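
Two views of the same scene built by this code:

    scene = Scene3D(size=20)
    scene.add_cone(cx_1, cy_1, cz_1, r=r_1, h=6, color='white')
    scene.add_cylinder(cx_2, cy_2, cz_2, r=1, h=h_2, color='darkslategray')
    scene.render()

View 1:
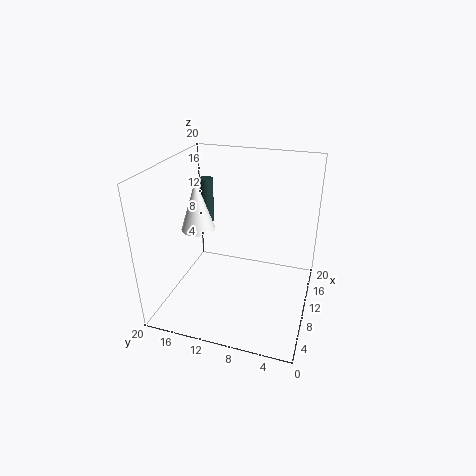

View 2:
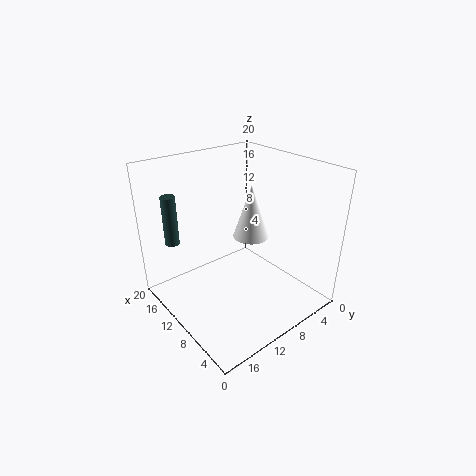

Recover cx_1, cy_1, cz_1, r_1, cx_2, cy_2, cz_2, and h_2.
cx_1 = 4; cy_1 = 13; cz_1 = 14; r_1 = 2; cx_2 = 16; cy_2 = 17; cz_2 = 9; h_2 = 7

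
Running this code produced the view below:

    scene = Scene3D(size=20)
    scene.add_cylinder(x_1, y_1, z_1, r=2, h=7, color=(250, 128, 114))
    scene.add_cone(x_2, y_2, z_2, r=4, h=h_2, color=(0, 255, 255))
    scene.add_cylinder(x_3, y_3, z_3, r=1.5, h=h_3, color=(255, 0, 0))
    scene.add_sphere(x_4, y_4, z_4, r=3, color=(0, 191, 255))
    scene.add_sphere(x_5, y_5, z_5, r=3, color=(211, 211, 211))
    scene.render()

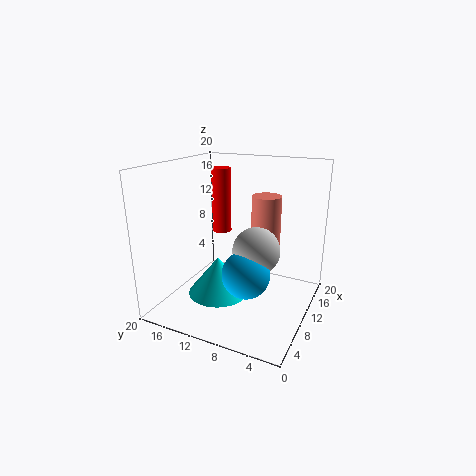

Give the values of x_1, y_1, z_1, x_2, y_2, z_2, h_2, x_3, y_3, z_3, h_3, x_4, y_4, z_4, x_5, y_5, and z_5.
x_1 = 11.5
y_1 = 6.5
z_1 = 9
x_2 = 6
y_2 = 11
z_2 = 3.5
h_2 = 5
x_3 = 15.5
y_3 = 15.5
z_3 = 8.5
h_3 = 10
x_4 = 5
y_4 = 6.5
z_4 = 7.5
x_5 = 7
y_5 = 6
z_5 = 10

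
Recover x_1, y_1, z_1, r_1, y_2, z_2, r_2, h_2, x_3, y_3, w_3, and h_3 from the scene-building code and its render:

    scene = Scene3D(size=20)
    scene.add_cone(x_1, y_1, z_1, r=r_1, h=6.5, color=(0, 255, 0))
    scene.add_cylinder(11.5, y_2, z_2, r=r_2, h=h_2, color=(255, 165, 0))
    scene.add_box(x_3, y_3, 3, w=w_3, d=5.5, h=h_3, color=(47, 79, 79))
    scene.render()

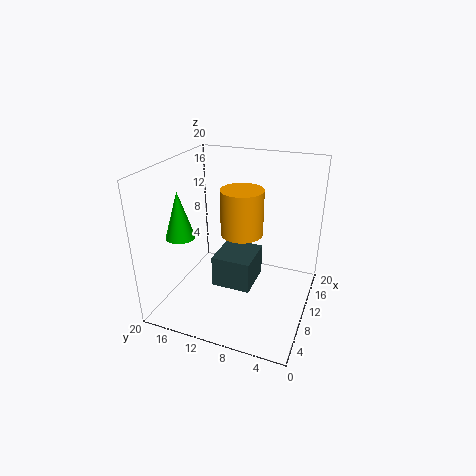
x_1 = 6.5; y_1 = 17; z_1 = 10.5; r_1 = 2; y_2 = 10; z_2 = 10; r_2 = 3; h_2 = 6.5; x_3 = 7.5; y_3 = 7.5; w_3 = 6; h_3 = 4.5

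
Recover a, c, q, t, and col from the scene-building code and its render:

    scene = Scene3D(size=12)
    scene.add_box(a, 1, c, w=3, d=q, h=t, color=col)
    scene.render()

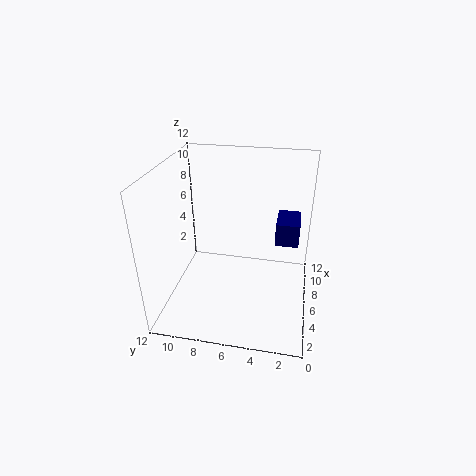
a = 7, c = 5, q = 2, t = 2, col = 'navy'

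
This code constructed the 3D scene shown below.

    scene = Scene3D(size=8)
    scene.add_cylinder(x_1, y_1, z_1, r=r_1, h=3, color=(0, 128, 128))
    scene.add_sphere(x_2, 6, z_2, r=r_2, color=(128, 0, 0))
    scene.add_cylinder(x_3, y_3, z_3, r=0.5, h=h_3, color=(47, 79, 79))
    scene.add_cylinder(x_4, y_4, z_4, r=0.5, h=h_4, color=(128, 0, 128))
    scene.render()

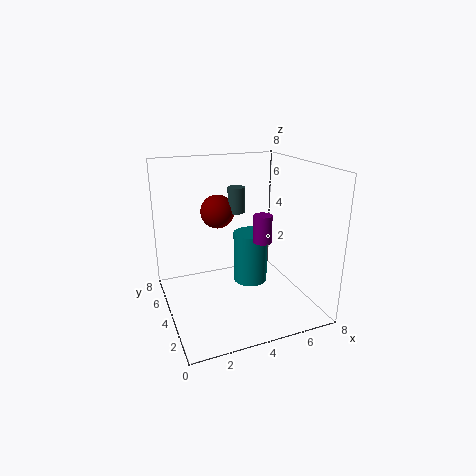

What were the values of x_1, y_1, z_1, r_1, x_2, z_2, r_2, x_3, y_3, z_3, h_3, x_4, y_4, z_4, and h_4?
x_1 = 5; y_1 = 4.5; z_1 = 1; r_1 = 1; x_2 = 3.5; z_2 = 5; r_2 = 1; x_3 = 4.5; y_3 = 5.5; z_3 = 5; h_3 = 1.5; x_4 = 5; y_4 = 3; z_4 = 4; h_4 = 1.5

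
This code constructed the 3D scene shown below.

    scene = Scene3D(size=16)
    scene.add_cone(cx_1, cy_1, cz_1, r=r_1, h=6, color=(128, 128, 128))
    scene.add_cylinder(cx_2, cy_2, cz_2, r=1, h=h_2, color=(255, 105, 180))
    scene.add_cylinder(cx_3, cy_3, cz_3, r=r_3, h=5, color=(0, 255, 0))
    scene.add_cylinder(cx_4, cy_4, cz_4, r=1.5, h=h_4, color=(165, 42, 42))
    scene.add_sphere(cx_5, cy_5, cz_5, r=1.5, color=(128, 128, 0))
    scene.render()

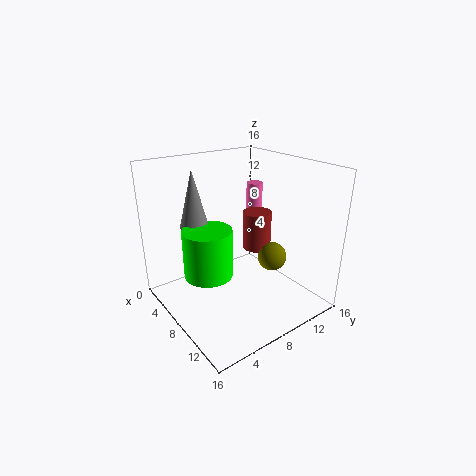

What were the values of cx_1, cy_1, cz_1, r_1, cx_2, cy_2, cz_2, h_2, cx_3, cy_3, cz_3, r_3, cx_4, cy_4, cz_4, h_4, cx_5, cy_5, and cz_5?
cx_1 = 6.5
cy_1 = 3.5
cz_1 = 10
r_1 = 1.5
cx_2 = 4
cy_2 = 13.5
cz_2 = 7
h_2 = 5.5
cx_3 = 9
cy_3 = 3.5
cz_3 = 5.5
r_3 = 2.5
cx_4 = 10
cy_4 = 9
cz_4 = 7.5
h_4 = 4
cx_5 = 12
cy_5 = 9.5
cz_5 = 7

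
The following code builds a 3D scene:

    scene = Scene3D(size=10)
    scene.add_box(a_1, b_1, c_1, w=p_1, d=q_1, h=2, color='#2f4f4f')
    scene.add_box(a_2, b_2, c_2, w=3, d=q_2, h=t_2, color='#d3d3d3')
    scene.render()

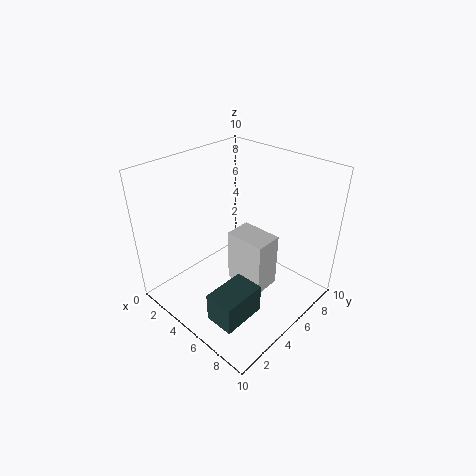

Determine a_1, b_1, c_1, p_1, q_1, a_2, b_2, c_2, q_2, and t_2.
a_1 = 6; b_1 = 1; c_1 = 1; p_1 = 2; q_1 = 3; a_2 = 4; b_2 = 5; c_2 = 1; q_2 = 2; t_2 = 4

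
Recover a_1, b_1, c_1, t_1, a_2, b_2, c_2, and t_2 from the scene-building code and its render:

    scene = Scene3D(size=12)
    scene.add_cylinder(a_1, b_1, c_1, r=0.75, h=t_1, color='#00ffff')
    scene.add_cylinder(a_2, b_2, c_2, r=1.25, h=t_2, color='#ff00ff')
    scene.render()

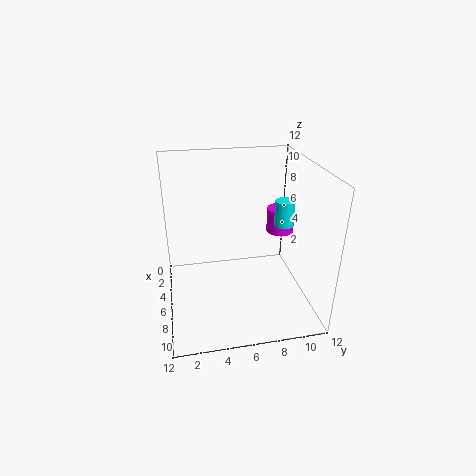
a_1 = 7.75
b_1 = 9.25
c_1 = 7.75
t_1 = 2
a_2 = 3.5
b_2 = 10.5
c_2 = 5
t_2 = 2.25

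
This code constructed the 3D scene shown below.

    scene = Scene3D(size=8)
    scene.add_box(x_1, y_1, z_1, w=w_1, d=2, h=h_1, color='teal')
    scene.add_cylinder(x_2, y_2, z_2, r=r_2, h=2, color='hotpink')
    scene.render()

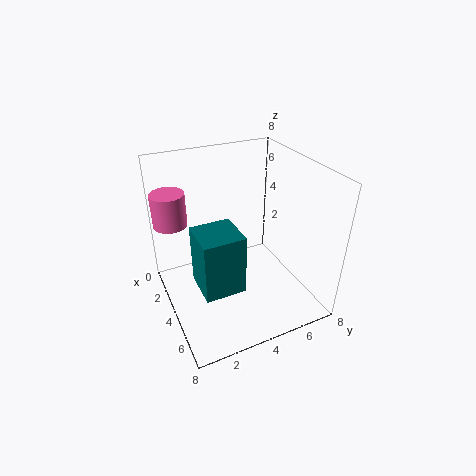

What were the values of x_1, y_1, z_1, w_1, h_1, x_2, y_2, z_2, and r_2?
x_1 = 5, y_1 = 1, z_1 = 3, w_1 = 2, h_1 = 3, x_2 = 1, y_2 = 1, z_2 = 4, r_2 = 1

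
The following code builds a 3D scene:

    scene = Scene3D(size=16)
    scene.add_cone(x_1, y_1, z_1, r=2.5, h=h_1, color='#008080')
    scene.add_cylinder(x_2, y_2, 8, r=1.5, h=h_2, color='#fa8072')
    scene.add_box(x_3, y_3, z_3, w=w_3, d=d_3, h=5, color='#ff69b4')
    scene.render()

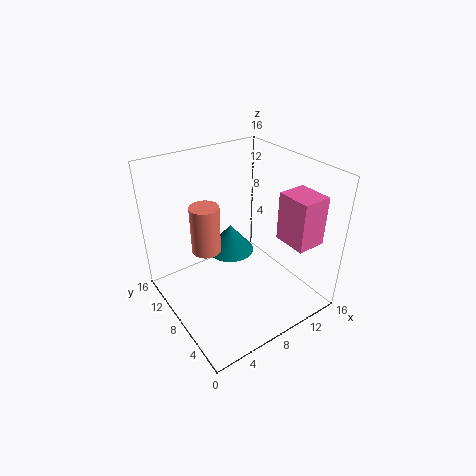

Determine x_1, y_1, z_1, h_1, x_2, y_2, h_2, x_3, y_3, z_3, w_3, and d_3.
x_1 = 7
y_1 = 8
z_1 = 7
h_1 = 3
x_2 = 4
y_2 = 8
h_2 = 5
x_3 = 10
y_3 = 0.5
z_3 = 9.5
w_3 = 3
d_3 = 3.5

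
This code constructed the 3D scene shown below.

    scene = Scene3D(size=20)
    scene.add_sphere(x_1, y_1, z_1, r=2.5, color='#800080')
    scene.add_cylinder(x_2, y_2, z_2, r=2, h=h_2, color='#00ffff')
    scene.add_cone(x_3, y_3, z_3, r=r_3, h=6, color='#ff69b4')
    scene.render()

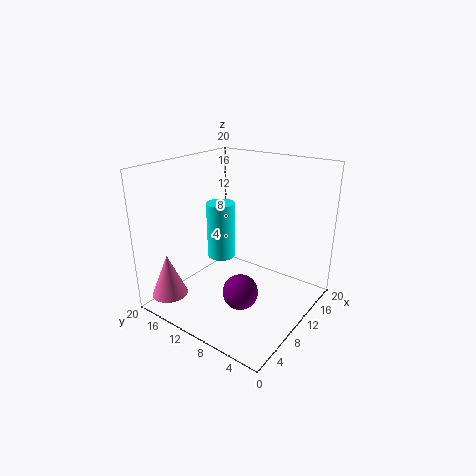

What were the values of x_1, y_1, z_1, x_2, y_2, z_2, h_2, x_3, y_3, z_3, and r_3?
x_1 = 8.5
y_1 = 8.5
z_1 = 2.5
x_2 = 10
y_2 = 13
z_2 = 6.5
h_2 = 8
x_3 = 3
y_3 = 17
z_3 = 2
r_3 = 2.5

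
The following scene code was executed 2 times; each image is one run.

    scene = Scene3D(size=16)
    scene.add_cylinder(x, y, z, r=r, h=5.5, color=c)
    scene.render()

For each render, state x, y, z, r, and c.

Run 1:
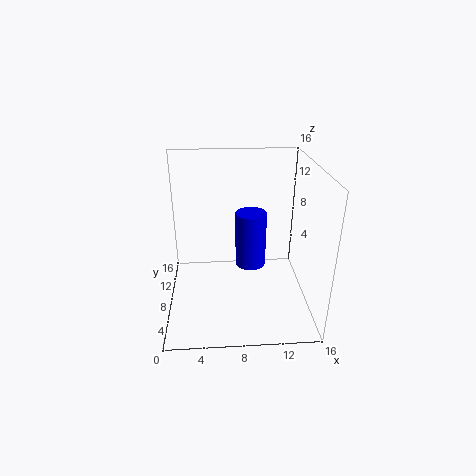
x = 9, y = 4.5, z = 7, r = 1.5, c = 'blue'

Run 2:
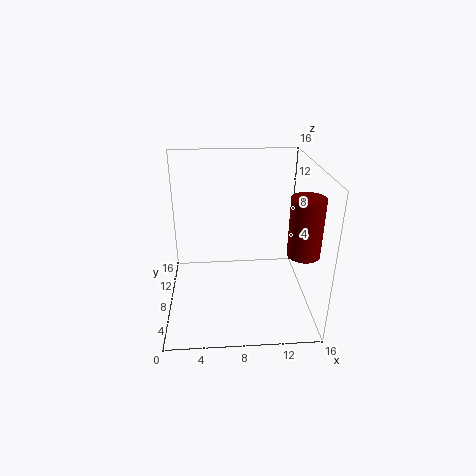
x = 13.5, y = 1.5, z = 9.5, r = 1.5, c = 'maroon'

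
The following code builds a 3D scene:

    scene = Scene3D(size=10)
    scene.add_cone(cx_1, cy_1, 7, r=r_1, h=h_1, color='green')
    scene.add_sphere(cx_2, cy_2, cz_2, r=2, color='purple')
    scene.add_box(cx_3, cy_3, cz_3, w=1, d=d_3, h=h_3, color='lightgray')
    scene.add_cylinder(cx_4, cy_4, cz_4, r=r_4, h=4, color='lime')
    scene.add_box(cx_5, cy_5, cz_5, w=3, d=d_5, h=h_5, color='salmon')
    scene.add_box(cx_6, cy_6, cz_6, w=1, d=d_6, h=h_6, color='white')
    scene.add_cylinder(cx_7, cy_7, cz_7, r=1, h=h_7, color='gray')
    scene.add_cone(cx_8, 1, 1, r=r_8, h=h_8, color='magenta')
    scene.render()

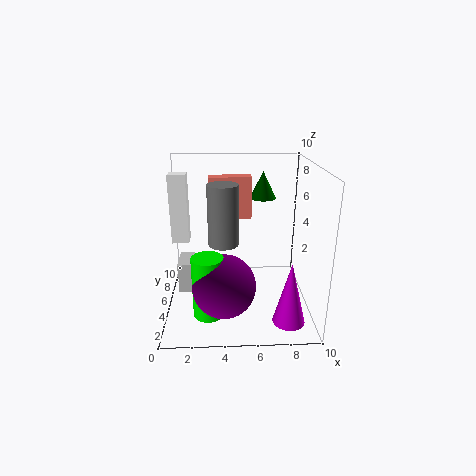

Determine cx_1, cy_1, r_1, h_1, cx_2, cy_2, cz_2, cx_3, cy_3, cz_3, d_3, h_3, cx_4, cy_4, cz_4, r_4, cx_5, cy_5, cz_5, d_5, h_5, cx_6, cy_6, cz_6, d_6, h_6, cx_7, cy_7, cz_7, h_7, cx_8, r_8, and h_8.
cx_1 = 7
cy_1 = 8
r_1 = 1
h_1 = 2
cx_2 = 4
cy_2 = 2
cz_2 = 3
cx_3 = 1
cy_3 = 3
cz_3 = 2
d_3 = 2
h_3 = 2
cx_4 = 3
cy_4 = 2
cz_4 = 1
r_4 = 1
cx_5 = 3
cy_5 = 6
cz_5 = 6
d_5 = 1
h_5 = 3
cx_6 = 1
cy_6 = 2
cz_6 = 6
d_6 = 1
h_6 = 4
cx_7 = 4
cy_7 = 4
cz_7 = 5
h_7 = 4
cx_8 = 8
r_8 = 1
h_8 = 4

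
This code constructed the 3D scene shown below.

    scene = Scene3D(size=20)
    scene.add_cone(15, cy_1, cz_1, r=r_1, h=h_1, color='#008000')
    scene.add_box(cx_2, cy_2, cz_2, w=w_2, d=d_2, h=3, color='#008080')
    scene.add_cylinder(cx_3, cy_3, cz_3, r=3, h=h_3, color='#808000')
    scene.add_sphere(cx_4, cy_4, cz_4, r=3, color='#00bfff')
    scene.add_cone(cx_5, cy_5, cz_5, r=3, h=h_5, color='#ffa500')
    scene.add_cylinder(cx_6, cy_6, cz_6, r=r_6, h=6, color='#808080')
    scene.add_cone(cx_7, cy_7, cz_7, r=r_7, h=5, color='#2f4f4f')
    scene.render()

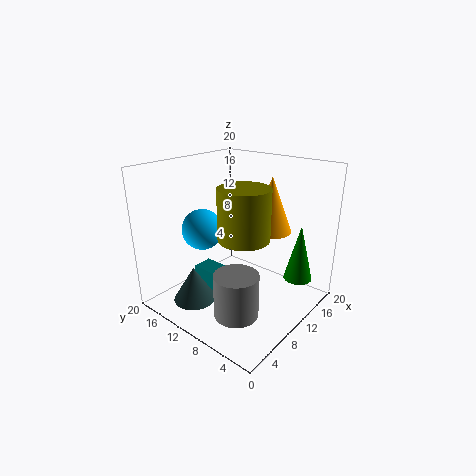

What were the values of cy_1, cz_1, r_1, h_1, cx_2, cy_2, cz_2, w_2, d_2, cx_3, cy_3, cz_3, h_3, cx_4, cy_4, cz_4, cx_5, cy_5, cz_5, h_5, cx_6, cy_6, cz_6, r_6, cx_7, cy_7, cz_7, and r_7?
cy_1 = 3
cz_1 = 4
r_1 = 2
h_1 = 8
cx_2 = 8
cy_2 = 12
cz_2 = 1
w_2 = 3
d_2 = 5
cx_3 = 5
cy_3 = 5
cz_3 = 13
h_3 = 6
cx_4 = 9
cy_4 = 16
cz_4 = 10
cx_5 = 15
cy_5 = 8
cz_5 = 10
h_5 = 8
cx_6 = 6
cy_6 = 7
cz_6 = 1
r_6 = 3
cx_7 = 5
cy_7 = 14
cz_7 = 1
r_7 = 3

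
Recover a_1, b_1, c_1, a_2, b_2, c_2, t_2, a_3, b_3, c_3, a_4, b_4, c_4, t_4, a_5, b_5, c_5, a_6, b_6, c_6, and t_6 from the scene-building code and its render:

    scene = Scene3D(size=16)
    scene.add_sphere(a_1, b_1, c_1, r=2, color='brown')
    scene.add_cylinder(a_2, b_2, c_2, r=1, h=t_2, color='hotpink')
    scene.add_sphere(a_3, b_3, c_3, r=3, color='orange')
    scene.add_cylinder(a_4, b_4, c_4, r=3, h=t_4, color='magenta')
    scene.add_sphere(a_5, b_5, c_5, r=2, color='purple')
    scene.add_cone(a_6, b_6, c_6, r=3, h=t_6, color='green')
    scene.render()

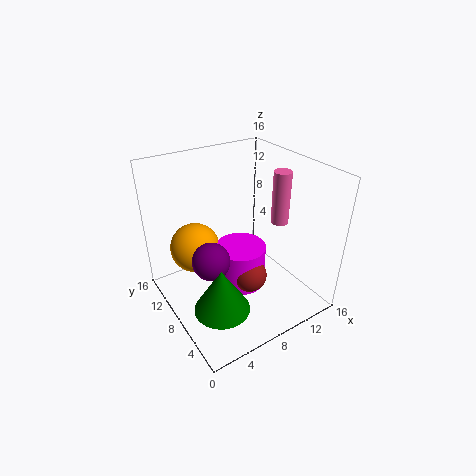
a_1 = 9, b_1 = 7, c_1 = 3, a_2 = 13, b_2 = 7, c_2 = 9, t_2 = 6, a_3 = 5, b_3 = 13, c_3 = 5, a_4 = 9, b_4 = 9, c_4 = 1, t_4 = 5, a_5 = 4, b_5 = 7, c_5 = 7, a_6 = 4, b_6 = 5, c_6 = 2, t_6 = 5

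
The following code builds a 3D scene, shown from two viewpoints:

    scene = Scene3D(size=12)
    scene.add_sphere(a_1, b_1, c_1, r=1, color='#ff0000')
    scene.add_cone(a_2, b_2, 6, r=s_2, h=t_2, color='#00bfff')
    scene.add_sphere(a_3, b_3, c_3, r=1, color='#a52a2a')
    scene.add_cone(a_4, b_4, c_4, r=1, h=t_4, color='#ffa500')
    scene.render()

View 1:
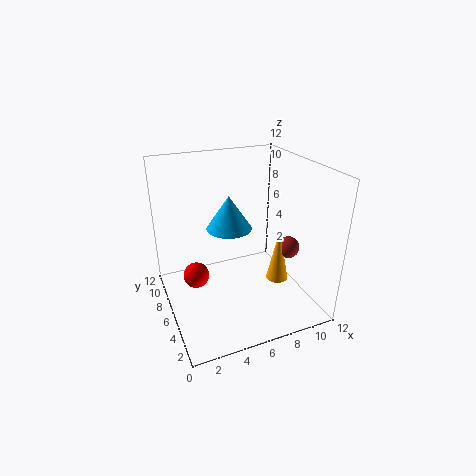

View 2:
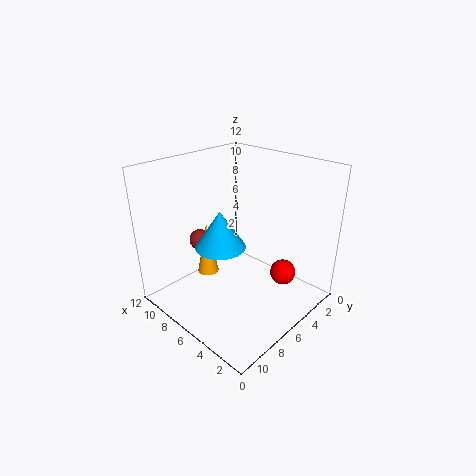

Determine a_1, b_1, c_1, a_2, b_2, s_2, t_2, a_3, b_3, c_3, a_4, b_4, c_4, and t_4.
a_1 = 2; b_1 = 5; c_1 = 4; a_2 = 6; b_2 = 8; s_2 = 2; t_2 = 3; a_3 = 11; b_3 = 6; c_3 = 4; a_4 = 10; b_4 = 6; c_4 = 1; t_4 = 5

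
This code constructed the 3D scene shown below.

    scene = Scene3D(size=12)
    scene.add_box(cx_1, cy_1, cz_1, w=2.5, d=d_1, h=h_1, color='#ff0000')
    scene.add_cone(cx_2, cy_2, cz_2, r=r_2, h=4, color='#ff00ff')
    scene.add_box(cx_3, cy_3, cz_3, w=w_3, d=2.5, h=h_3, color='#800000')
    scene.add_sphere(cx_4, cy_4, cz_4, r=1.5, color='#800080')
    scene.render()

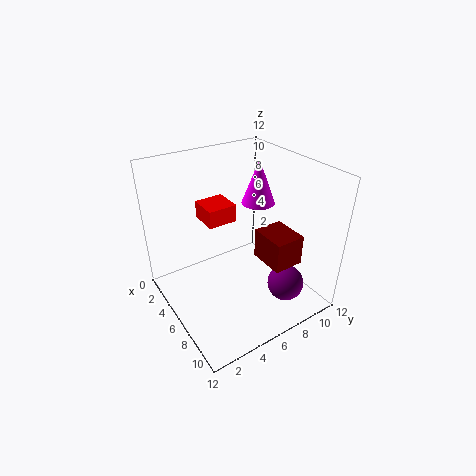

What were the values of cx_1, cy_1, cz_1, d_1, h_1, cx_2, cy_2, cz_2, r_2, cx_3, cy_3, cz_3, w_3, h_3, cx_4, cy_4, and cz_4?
cx_1 = 2.5, cy_1 = 4, cz_1 = 7, d_1 = 2.5, h_1 = 1.5, cx_2 = 4, cy_2 = 9.5, cz_2 = 7.5, r_2 = 1.5, cx_3 = 7, cy_3 = 7, cz_3 = 4.5, w_3 = 3, h_3 = 2.5, cx_4 = 9.5, cy_4 = 8.5, cz_4 = 2.5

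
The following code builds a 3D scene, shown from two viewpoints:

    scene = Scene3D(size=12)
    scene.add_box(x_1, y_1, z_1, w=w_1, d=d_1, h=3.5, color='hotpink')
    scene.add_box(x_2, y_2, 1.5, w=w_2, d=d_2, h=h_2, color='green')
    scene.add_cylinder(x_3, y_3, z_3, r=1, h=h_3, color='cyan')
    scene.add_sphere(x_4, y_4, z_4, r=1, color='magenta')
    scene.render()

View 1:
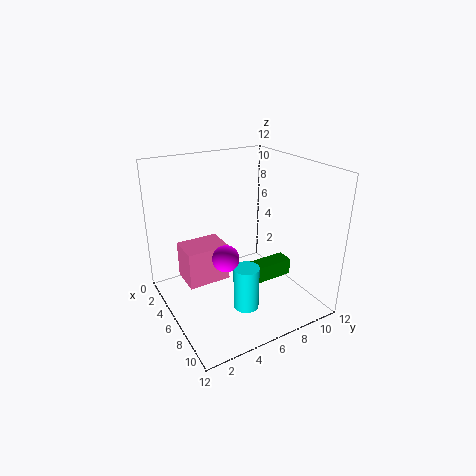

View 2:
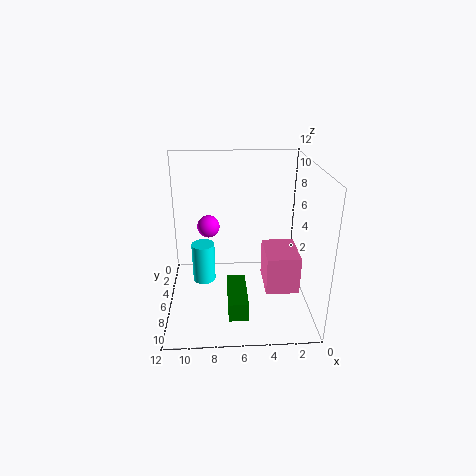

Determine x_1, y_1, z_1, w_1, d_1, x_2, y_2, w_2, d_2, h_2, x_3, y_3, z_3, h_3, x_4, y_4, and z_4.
x_1 = 0.5; y_1 = 2.5; z_1 = 0.5; w_1 = 3; d_1 = 4; x_2 = 5.5; y_2 = 7; w_2 = 1.5; d_2 = 4; h_2 = 1.5; x_3 = 9; y_3 = 5; z_3 = 1.5; h_3 = 3.5; x_4 = 8.5; y_4 = 3.5; z_4 = 6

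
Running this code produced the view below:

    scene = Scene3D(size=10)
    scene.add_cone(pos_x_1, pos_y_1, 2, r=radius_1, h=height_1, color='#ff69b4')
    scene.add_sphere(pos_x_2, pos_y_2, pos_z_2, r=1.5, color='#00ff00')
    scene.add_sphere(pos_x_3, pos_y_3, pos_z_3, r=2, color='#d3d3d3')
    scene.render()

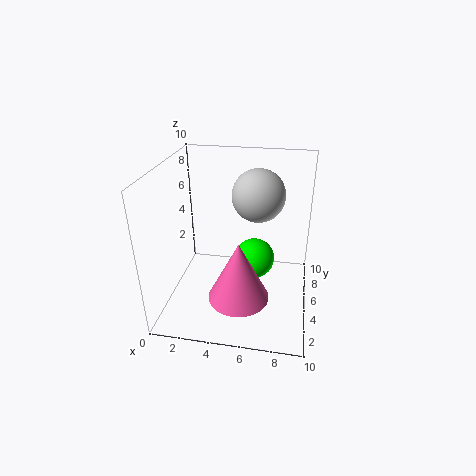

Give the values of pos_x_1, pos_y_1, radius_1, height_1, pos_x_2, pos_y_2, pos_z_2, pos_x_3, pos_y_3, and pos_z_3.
pos_x_1 = 5.5
pos_y_1 = 2.5
radius_1 = 2
height_1 = 4
pos_x_2 = 6
pos_y_2 = 6.5
pos_z_2 = 2.5
pos_x_3 = 6
pos_y_3 = 8
pos_z_3 = 7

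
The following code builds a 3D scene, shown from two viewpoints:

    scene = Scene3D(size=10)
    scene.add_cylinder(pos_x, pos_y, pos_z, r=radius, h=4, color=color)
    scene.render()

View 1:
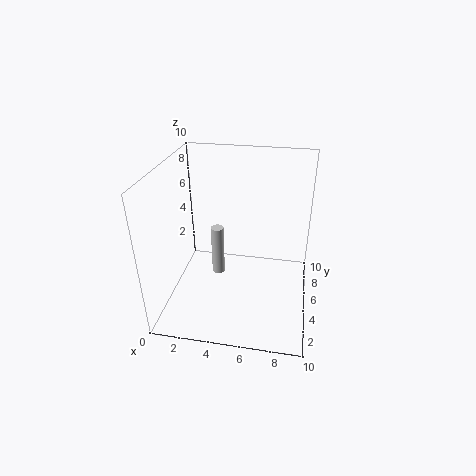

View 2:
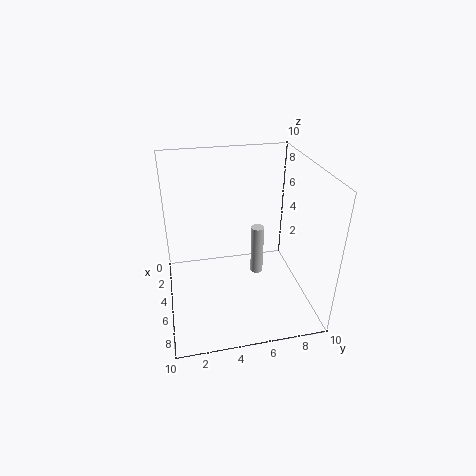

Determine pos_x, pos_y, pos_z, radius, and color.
pos_x = 3, pos_y = 7, pos_z = 0.5, radius = 0.5, color = 'lightgray'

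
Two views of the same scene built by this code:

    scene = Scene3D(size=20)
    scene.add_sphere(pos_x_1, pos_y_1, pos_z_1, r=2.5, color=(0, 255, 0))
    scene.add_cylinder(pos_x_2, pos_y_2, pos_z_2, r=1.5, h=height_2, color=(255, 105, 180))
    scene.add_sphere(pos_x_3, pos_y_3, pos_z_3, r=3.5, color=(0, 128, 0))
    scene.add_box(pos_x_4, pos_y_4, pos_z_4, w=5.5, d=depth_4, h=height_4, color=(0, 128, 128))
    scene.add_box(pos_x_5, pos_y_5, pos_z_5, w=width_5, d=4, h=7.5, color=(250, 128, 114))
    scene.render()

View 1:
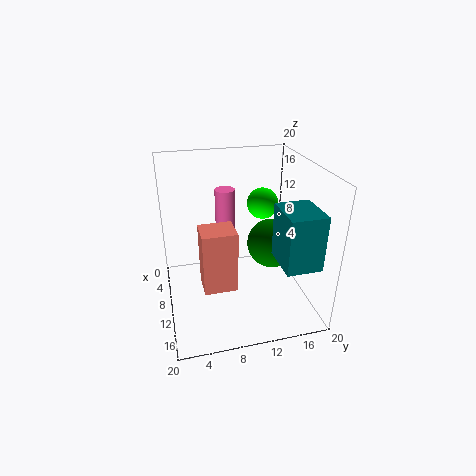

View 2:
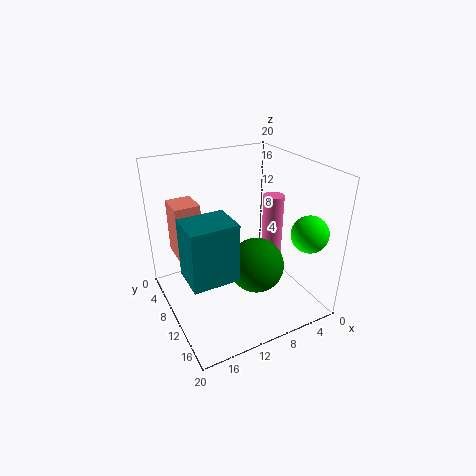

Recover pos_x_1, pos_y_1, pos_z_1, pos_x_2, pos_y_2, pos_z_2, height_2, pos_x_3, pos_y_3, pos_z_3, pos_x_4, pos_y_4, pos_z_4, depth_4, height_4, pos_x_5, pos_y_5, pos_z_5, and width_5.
pos_x_1 = 2.5
pos_y_1 = 16
pos_z_1 = 11.5
pos_x_2 = 4
pos_y_2 = 9.5
pos_z_2 = 6
height_2 = 9
pos_x_3 = 10
pos_y_3 = 15
pos_z_3 = 8.5
pos_x_4 = 14
pos_y_4 = 13.5
pos_z_4 = 9.5
depth_4 = 4.5
height_4 = 7
pos_x_5 = 14.5
pos_y_5 = 4
pos_z_5 = 7.5
width_5 = 3.5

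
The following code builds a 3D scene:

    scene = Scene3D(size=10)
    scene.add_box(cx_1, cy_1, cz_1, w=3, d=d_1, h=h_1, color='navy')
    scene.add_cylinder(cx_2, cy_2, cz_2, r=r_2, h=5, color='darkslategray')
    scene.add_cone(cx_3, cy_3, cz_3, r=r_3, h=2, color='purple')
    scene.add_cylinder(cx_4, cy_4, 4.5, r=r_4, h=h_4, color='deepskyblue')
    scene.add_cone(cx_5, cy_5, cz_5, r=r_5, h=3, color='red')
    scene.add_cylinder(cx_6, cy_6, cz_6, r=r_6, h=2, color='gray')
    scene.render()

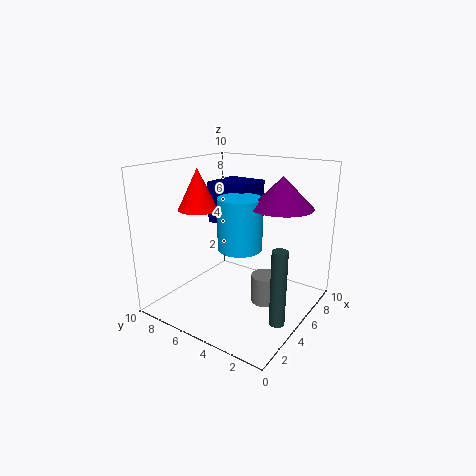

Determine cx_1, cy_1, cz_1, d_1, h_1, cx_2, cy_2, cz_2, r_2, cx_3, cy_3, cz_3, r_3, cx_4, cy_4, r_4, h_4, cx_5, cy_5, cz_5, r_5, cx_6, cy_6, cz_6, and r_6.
cx_1 = 5.5; cy_1 = 5; cz_1 = 5.5; d_1 = 3; h_1 = 3; cx_2 = 3.5; cy_2 = 1; cz_2 = 0.5; r_2 = 0.5; cx_3 = 5.5; cy_3 = 2; cz_3 = 7.5; r_3 = 2; cx_4 = 4.5; cy_4 = 4.5; r_4 = 1.5; h_4 = 3.5; cx_5 = 5; cy_5 = 8.5; cz_5 = 6.5; r_5 = 1.5; cx_6 = 5.5; cy_6 = 3; cz_6 = 0.5; r_6 = 1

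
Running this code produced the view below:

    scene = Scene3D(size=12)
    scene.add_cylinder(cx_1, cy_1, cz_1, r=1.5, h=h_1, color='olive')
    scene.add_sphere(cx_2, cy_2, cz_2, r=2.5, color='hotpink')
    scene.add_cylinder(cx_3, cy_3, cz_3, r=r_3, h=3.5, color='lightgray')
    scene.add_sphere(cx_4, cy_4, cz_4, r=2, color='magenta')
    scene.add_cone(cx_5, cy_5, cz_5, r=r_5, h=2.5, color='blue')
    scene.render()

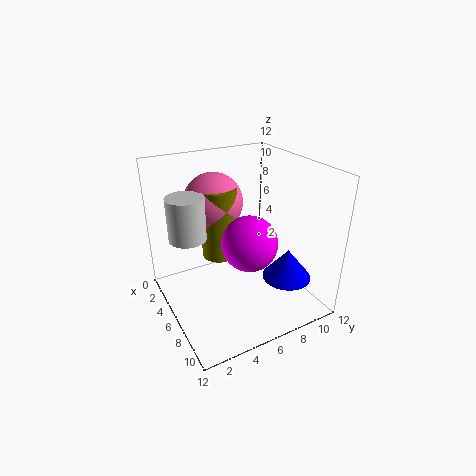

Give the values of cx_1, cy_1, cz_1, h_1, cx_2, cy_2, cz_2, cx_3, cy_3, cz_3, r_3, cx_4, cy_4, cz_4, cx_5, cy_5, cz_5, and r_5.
cx_1 = 4.5
cy_1 = 5
cz_1 = 4
h_1 = 6
cx_2 = 3.5
cy_2 = 5
cz_2 = 8.5
cx_3 = 5
cy_3 = 2
cz_3 = 6.5
r_3 = 1.5
cx_4 = 9.5
cy_4 = 5
cz_4 = 7.5
cx_5 = 9
cy_5 = 9
cz_5 = 3
r_5 = 2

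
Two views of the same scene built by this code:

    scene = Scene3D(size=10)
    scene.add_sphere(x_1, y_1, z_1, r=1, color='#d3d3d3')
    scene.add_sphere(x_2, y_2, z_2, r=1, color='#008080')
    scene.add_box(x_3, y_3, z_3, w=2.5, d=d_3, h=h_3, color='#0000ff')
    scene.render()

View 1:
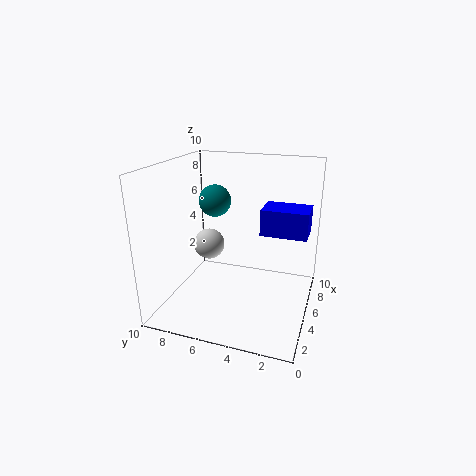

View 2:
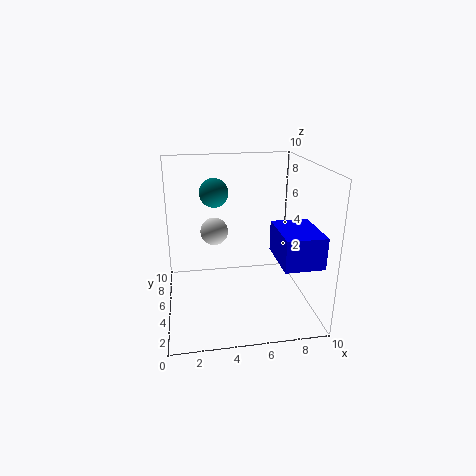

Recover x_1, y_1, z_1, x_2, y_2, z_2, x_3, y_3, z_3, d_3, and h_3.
x_1 = 3.5, y_1 = 6.5, z_1 = 5, x_2 = 3.5, y_2 = 6, z_2 = 8, x_3 = 7, y_3 = 0.5, z_3 = 4.5, d_3 = 3.5, h_3 = 2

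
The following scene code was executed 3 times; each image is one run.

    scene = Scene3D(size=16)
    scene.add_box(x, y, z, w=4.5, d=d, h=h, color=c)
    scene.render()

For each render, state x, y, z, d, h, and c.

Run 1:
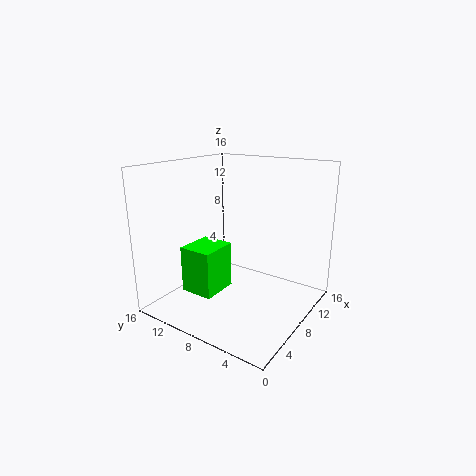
x = 5; y = 10; z = 1; d = 4; h = 5.5; c = 'lime'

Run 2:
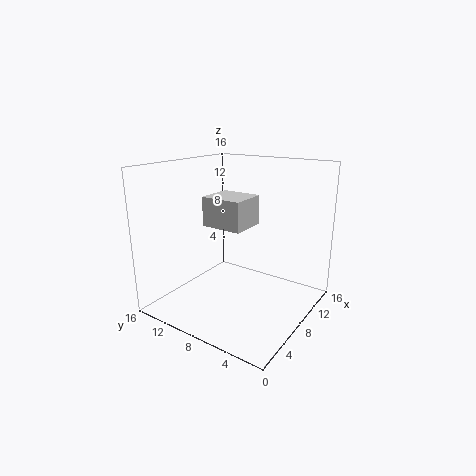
x = 8; y = 8; z = 8.5; d = 5; h = 3.5; c = 'lightgray'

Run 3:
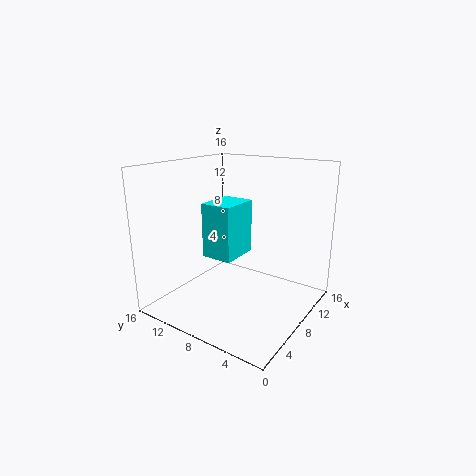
x = 5.5; y = 7.5; z = 6; d = 3.5; h = 6; c = 'cyan'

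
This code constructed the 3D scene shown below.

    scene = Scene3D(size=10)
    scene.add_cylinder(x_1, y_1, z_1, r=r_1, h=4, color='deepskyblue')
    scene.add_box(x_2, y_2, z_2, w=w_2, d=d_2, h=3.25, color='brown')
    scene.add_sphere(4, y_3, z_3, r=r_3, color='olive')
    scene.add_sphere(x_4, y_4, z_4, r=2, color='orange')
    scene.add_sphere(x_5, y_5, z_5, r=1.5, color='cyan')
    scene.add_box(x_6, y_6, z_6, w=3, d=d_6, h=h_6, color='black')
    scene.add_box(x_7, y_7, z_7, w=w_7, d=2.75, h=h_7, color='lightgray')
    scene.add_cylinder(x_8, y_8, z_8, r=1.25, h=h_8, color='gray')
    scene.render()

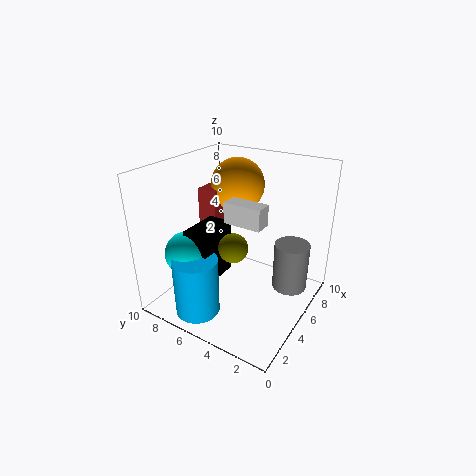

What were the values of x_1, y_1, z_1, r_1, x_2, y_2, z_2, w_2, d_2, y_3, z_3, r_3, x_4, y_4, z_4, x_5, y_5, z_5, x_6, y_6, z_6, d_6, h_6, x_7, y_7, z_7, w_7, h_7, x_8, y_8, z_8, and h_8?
x_1 = 1.75
y_1 = 6.25
z_1 = 0.5
r_1 = 1.5
x_2 = 5.5
y_2 = 7.25
z_2 = 4.5
w_2 = 1.75
d_2 = 1.5
y_3 = 4.75
z_3 = 4.75
r_3 = 1
x_4 = 7.75
y_4 = 6.75
z_4 = 7.75
x_5 = 2.5
y_5 = 7.5
z_5 = 4.25
x_6 = 2.25
y_6 = 5.75
z_6 = 2.25
d_6 = 1.75
h_6 = 3.75
x_7 = 4.75
y_7 = 3.25
z_7 = 6
w_7 = 1.25
h_7 = 1.5
x_8 = 7
y_8 = 1.75
z_8 = 1
h_8 = 3.5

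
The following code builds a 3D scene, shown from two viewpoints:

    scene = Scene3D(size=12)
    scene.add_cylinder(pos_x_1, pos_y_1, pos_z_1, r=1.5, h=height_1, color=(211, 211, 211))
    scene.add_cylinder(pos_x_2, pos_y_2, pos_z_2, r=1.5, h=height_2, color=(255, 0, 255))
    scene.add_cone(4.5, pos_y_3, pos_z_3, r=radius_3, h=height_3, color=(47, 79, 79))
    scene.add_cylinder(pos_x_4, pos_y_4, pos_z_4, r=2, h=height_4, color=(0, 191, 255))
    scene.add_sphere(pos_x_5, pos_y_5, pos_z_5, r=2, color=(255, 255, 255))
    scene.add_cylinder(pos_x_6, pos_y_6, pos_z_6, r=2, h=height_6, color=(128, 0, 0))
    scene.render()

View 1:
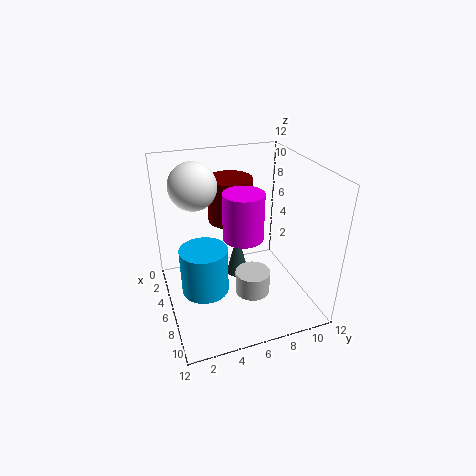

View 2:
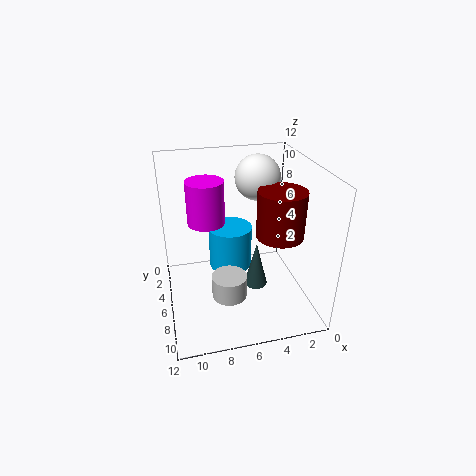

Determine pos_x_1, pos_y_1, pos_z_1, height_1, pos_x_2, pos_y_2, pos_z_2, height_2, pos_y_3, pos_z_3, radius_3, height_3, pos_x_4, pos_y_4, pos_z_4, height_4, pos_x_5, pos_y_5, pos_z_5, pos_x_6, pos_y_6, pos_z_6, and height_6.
pos_x_1 = 7; pos_y_1 = 7; pos_z_1 = 1; height_1 = 2; pos_x_2 = 8.5; pos_y_2 = 5.5; pos_z_2 = 7.5; height_2 = 3.5; pos_y_3 = 6.5; pos_z_3 = 1.5; radius_3 = 1; height_3 = 4; pos_x_4 = 6; pos_y_4 = 3; pos_z_4 = 1.5; height_4 = 4; pos_x_5 = 3.5; pos_y_5 = 3; pos_z_5 = 10; pos_x_6 = 2.5; pos_y_6 = 6.5; pos_z_6 = 6; height_6 = 4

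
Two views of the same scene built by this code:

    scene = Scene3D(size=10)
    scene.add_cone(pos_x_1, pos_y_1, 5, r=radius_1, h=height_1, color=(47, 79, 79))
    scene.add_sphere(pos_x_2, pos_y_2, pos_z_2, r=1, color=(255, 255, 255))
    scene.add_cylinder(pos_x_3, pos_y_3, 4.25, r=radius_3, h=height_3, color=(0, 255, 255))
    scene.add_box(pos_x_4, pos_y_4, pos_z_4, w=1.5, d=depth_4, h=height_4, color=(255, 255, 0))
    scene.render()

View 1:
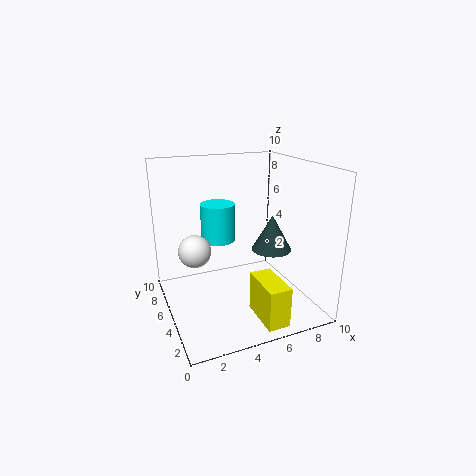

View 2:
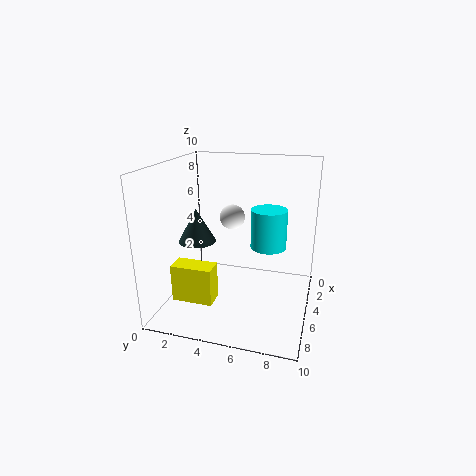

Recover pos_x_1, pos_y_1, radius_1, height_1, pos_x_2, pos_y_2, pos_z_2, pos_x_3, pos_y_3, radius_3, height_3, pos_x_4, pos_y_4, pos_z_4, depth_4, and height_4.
pos_x_1 = 6.25
pos_y_1 = 2.5
radius_1 = 1.25
height_1 = 2.25
pos_x_2 = 1.5
pos_y_2 = 3.5
pos_z_2 = 5.25
pos_x_3 = 4.25
pos_y_3 = 7
radius_3 = 1.25
height_3 = 2.75
pos_x_4 = 5.25
pos_y_4 = 0.5
pos_z_4 = 0.25
depth_4 = 3
height_4 = 2.75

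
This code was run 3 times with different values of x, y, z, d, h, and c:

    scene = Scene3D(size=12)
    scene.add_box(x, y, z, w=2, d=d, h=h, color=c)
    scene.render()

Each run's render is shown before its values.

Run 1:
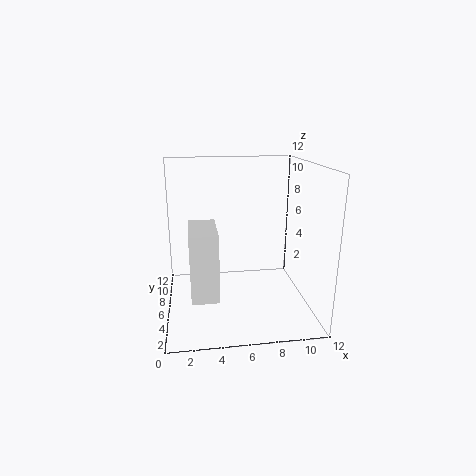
x = 2, y = 1, z = 3, d = 4, h = 5, c = 'white'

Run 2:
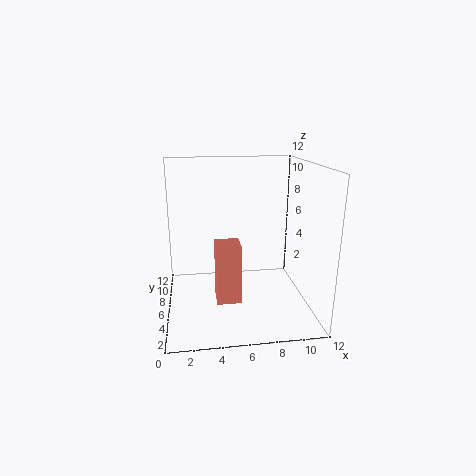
x = 4, y = 4, z = 1, d = 2, h = 5, c = 'salmon'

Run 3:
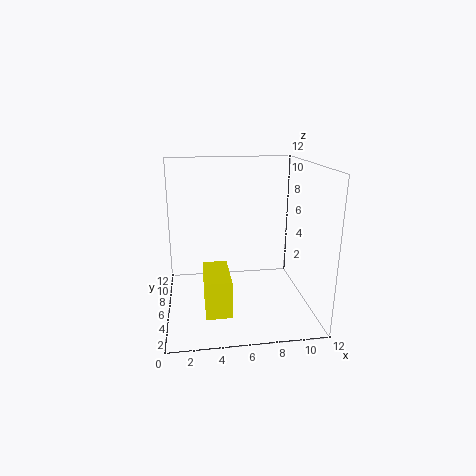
x = 3, y = 2, z = 1, d = 4, h = 3, c = 'yellow'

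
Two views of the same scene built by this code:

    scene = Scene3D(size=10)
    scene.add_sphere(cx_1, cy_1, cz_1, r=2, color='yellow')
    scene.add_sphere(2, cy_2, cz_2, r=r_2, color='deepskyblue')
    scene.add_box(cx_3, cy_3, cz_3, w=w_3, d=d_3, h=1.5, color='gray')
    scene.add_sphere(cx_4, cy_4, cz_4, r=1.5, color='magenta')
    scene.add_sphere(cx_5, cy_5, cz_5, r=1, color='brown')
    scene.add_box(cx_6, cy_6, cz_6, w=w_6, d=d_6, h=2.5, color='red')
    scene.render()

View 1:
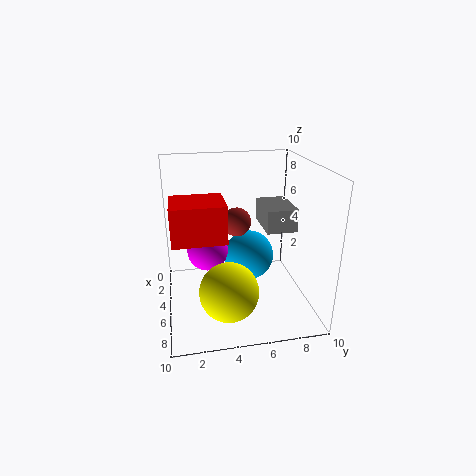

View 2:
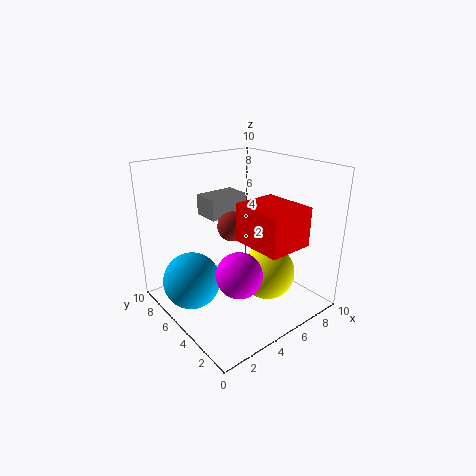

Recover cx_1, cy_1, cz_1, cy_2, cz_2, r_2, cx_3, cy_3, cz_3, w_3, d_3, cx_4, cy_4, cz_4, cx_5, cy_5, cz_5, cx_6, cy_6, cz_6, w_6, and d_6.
cx_1 = 7, cy_1 = 4, cz_1 = 2, cy_2 = 6.5, cz_2 = 2, r_2 = 2, cx_3 = 4, cy_3 = 6.5, cz_3 = 6, w_3 = 3, d_3 = 2, cx_4 = 3.5, cy_4 = 3, cz_4 = 3.5, cx_5 = 4.5, cy_5 = 5, cz_5 = 6, cx_6 = 4, cy_6 = 0.5, cz_6 = 5.5, w_6 = 3, d_6 = 3.5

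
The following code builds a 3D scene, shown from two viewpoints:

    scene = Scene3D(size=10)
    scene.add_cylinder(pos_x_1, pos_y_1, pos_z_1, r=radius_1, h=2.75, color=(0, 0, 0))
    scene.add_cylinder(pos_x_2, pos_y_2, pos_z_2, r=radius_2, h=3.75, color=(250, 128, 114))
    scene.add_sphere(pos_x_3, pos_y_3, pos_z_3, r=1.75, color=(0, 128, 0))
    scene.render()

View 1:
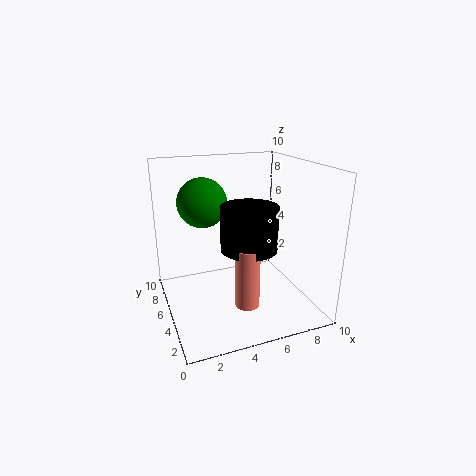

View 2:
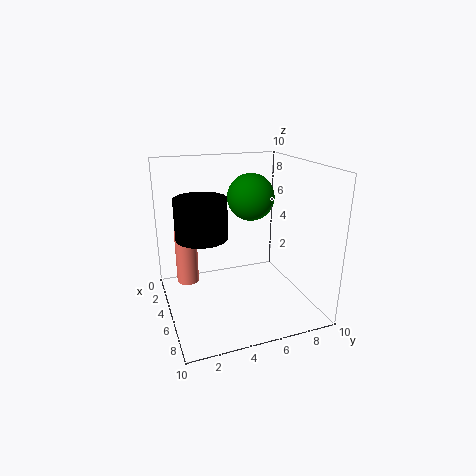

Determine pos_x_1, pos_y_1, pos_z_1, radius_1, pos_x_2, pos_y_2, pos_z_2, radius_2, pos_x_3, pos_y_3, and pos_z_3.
pos_x_1 = 4.75; pos_y_1 = 2.5; pos_z_1 = 5.25; radius_1 = 1.75; pos_x_2 = 4.25; pos_y_2 = 1.5; pos_z_2 = 2; radius_2 = 0.75; pos_x_3 = 3; pos_y_3 = 6.75; pos_z_3 = 7.25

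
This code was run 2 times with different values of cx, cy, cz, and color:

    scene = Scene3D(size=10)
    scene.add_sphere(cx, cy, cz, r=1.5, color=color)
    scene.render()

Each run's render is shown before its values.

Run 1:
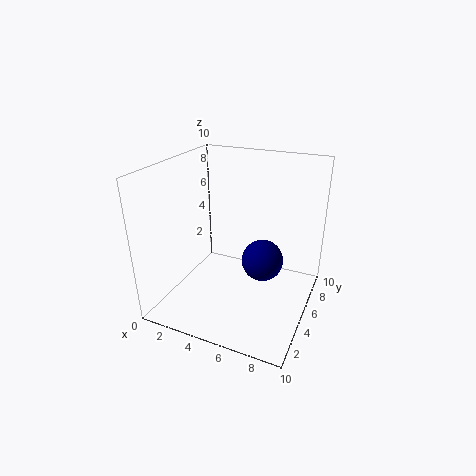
cx = 6.5, cy = 6, cz = 3, color = 'navy'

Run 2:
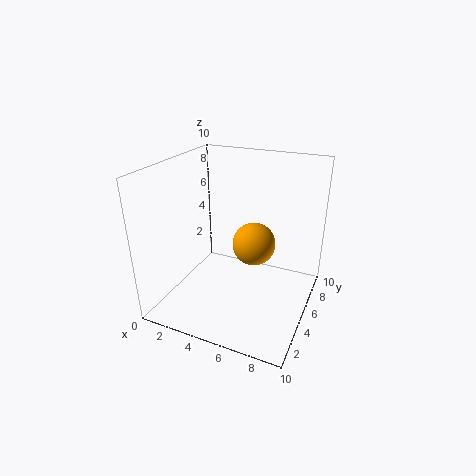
cx = 6, cy = 5.5, cz = 4.5, color = 'orange'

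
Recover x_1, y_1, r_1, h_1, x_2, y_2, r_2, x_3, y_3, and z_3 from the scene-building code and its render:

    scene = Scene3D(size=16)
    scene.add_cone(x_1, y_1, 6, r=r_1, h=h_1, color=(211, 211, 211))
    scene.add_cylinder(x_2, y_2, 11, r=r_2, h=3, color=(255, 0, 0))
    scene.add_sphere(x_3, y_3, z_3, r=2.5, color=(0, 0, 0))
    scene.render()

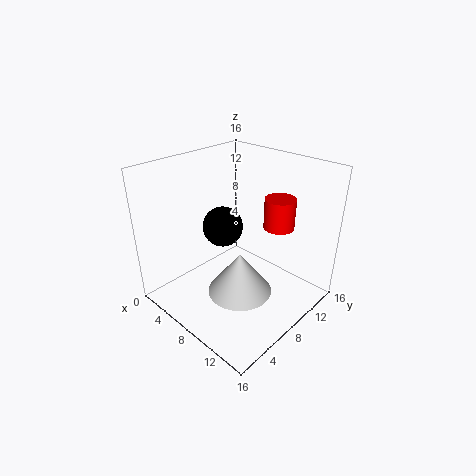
x_1 = 12.5; y_1 = 3.5; r_1 = 3; h_1 = 4; x_2 = 13; y_2 = 8.5; r_2 = 1.5; x_3 = 3.5; y_3 = 10; z_3 = 7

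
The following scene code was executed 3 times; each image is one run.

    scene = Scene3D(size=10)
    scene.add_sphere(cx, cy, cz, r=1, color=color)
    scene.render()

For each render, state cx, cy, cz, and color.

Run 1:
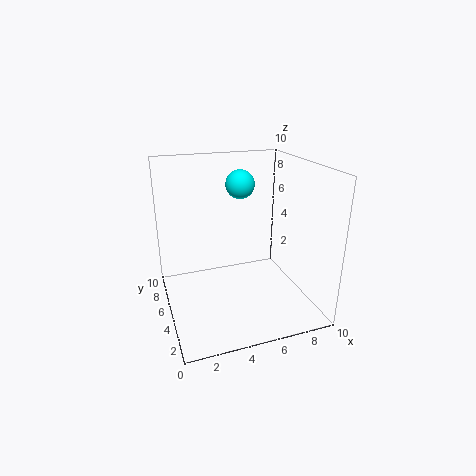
cx = 5.5
cy = 6
cz = 8.5
color = 'cyan'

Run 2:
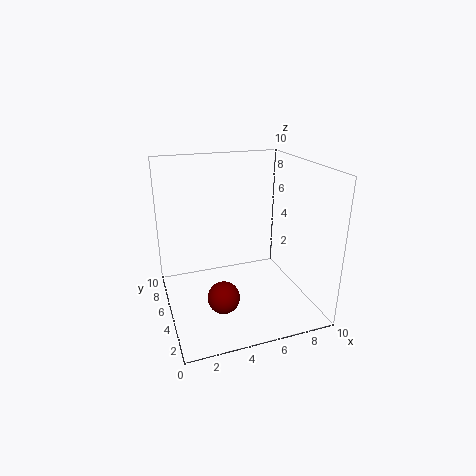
cx = 3
cy = 2
cz = 2.5
color = 'maroon'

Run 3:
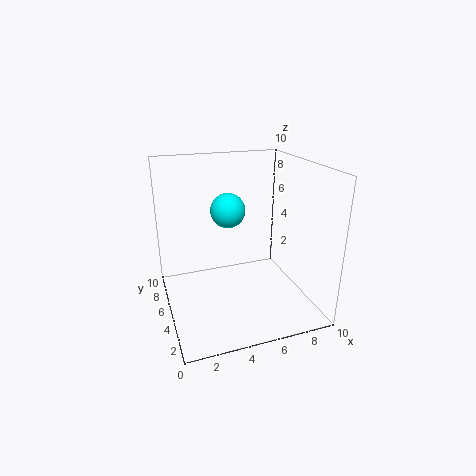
cx = 3.5
cy = 2.5
cz = 8
color = 'cyan'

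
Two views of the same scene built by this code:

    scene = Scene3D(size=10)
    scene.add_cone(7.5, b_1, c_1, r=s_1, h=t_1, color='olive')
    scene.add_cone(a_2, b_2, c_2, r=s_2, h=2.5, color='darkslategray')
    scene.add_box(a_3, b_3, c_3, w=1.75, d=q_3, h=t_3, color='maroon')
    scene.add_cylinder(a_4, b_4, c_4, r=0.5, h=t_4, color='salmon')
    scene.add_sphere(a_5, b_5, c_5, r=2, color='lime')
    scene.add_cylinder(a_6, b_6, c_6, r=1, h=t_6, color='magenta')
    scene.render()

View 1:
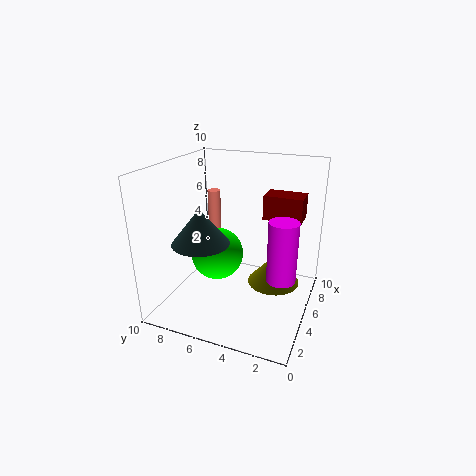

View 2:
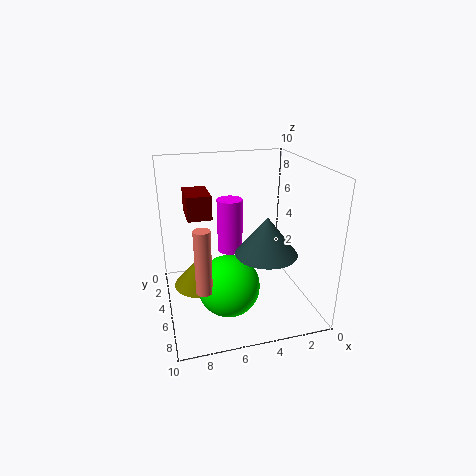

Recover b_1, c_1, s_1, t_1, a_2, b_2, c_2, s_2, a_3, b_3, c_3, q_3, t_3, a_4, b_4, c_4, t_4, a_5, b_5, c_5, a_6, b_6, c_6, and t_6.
b_1 = 3, c_1 = 0.5, s_1 = 2, t_1 = 2.25, a_2 = 3.75, b_2 = 7.25, c_2 = 4.75, s_2 = 2, a_3 = 6.5, b_3 = 1, c_3 = 6, q_3 = 2.75, t_3 = 1.75, a_4 = 8, b_4 = 8.25, c_4 = 3.25, t_4 = 4, a_5 = 6.25, b_5 = 7.25, c_5 = 2.75, a_6 = 4.75, b_6 = 1.75, c_6 = 2.5, t_6 = 4.25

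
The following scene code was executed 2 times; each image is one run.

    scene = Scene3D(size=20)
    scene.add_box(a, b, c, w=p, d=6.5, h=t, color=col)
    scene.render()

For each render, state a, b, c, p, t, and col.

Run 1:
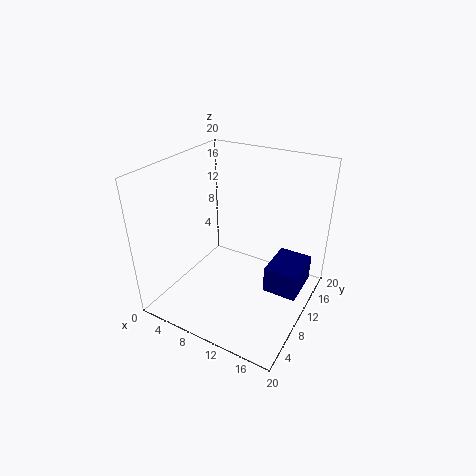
a = 13.5
b = 11.5
c = 1
p = 5
t = 4
col = 'navy'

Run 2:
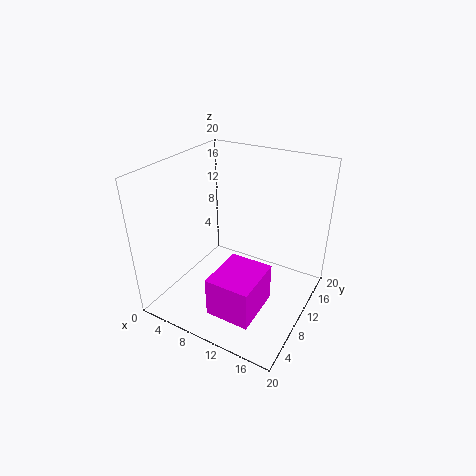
a = 11
b = 0.5
c = 4.5
p = 5.5
t = 5
col = 'magenta'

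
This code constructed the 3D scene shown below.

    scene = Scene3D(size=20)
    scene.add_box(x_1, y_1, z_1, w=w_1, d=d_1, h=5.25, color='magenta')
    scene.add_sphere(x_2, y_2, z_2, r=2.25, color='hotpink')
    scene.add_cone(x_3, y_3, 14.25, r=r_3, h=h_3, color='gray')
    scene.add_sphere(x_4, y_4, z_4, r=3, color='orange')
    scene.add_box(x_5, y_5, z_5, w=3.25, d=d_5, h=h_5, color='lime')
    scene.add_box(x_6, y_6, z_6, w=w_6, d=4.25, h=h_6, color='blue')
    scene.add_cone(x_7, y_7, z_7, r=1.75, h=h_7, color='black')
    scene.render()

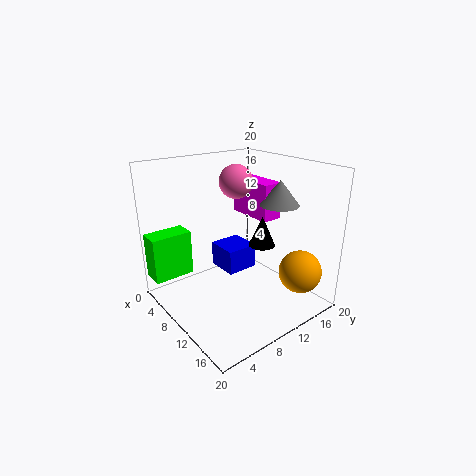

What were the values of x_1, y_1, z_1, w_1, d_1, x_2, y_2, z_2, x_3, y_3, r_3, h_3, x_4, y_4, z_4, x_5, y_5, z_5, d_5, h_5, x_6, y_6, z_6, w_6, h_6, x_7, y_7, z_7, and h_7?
x_1 = 4.25; y_1 = 13.75; z_1 = 11.75; w_1 = 7; d_1 = 3; x_2 = 9.25; y_2 = 10.25; z_2 = 17.75; x_3 = 12.25; y_3 = 15.5; r_3 = 2.75; h_3 = 3.5; x_4 = 16.25; y_4 = 16.25; z_4 = 5.25; x_5 = 0.25; y_5 = 0.25; z_5 = 3; d_5 = 6; h_5 = 6.75; x_6 = 8; y_6 = 7; z_6 = 6.25; w_6 = 4.25; h_6 = 3.25; x_7 = 13.25; y_7 = 11.5; z_7 = 9.75; h_7 = 4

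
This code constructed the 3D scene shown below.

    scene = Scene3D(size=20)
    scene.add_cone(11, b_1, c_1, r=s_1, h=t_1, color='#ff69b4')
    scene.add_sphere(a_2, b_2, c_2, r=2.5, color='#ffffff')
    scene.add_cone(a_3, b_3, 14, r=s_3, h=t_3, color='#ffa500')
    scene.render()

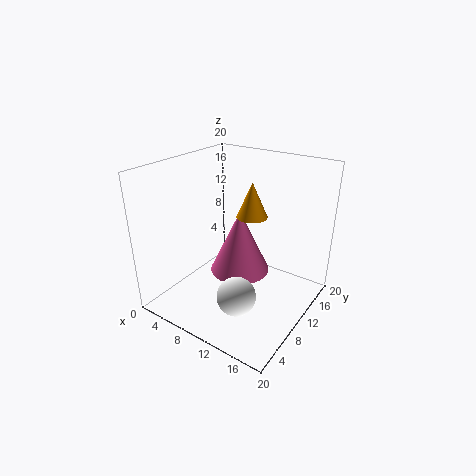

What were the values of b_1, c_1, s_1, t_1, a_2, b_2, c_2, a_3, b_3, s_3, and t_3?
b_1 = 9, c_1 = 6, s_1 = 4, t_1 = 8.5, a_2 = 13.5, b_2 = 4.5, c_2 = 5, a_3 = 12.5, b_3 = 9.5, s_3 = 2, t_3 = 4.5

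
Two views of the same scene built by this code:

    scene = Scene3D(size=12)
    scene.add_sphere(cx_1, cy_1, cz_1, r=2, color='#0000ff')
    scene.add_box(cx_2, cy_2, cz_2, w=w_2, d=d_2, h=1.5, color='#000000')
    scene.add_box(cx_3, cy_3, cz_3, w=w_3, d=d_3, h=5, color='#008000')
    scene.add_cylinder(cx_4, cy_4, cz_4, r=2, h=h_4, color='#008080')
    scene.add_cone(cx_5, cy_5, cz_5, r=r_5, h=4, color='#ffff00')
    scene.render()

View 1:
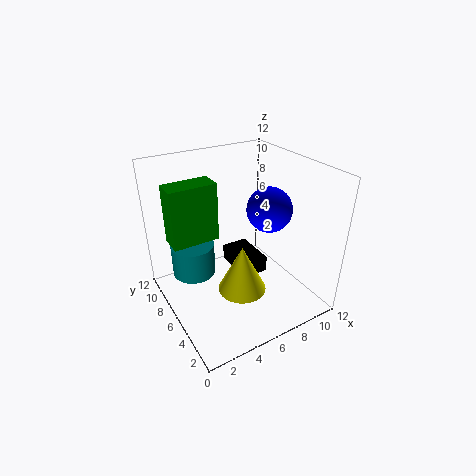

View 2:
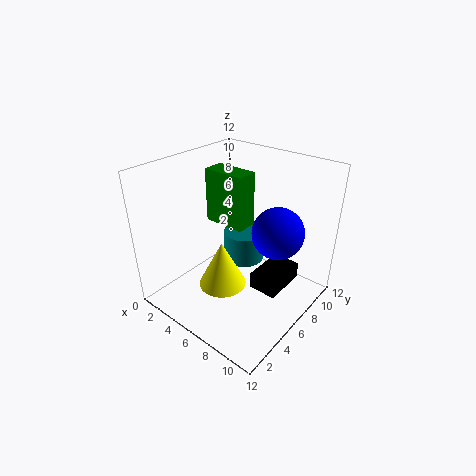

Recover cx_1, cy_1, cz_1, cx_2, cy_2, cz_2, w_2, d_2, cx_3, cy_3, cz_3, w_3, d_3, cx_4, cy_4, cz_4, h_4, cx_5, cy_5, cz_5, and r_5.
cx_1 = 9.5
cy_1 = 6.5
cz_1 = 7.5
cx_2 = 7
cy_2 = 6.5
cz_2 = 1
w_2 = 2.5
d_2 = 4
cx_3 = 1
cy_3 = 7.5
cz_3 = 5.5
w_3 = 4
d_3 = 2
cx_4 = 3.5
cy_4 = 10
cz_4 = 1
h_4 = 3
cx_5 = 5.5
cy_5 = 4.5
cz_5 = 2
r_5 = 2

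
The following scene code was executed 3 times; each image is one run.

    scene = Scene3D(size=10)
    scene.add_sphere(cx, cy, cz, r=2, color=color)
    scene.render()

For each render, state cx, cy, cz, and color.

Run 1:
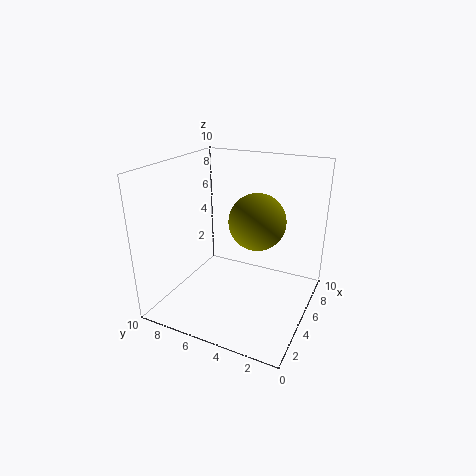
cx = 6, cy = 4, cz = 6, color = 'olive'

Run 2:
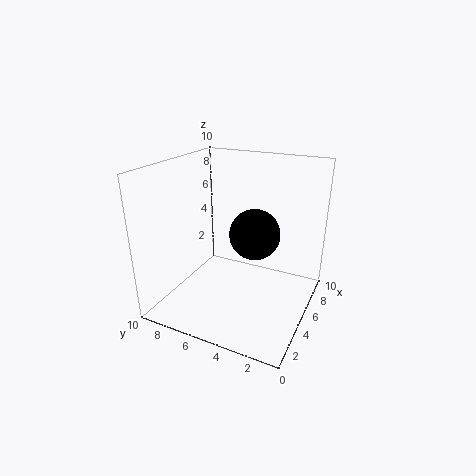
cx = 8, cy = 5, cz = 4, color = 'black'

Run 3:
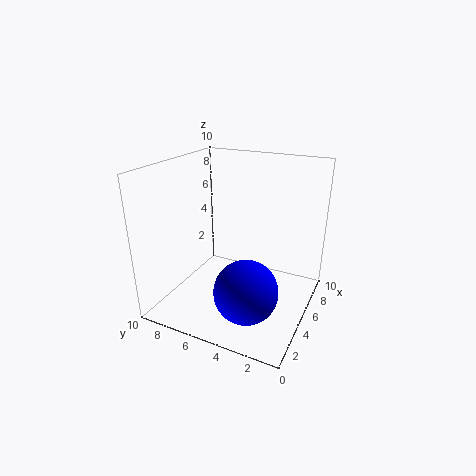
cx = 2, cy = 3, cz = 3, color = 'blue'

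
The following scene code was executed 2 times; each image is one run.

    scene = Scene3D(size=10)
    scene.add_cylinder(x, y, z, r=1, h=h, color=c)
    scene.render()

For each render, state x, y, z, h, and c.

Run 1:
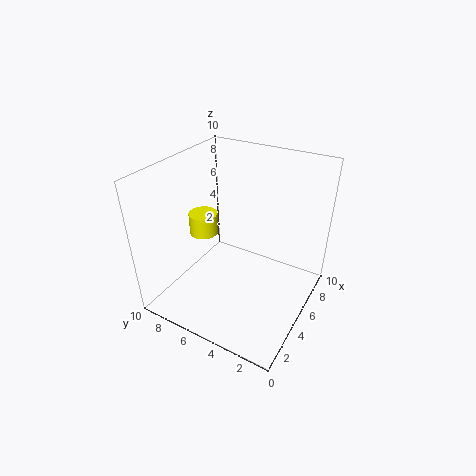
x = 4.5; y = 7.5; z = 5; h = 1.5; c = 'yellow'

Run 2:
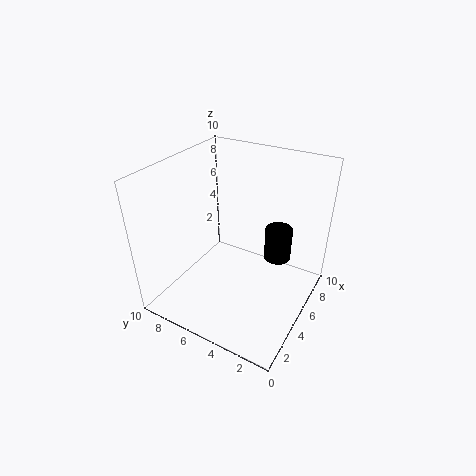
x = 7.5; y = 3; z = 2.5; h = 2.5; c = 'black'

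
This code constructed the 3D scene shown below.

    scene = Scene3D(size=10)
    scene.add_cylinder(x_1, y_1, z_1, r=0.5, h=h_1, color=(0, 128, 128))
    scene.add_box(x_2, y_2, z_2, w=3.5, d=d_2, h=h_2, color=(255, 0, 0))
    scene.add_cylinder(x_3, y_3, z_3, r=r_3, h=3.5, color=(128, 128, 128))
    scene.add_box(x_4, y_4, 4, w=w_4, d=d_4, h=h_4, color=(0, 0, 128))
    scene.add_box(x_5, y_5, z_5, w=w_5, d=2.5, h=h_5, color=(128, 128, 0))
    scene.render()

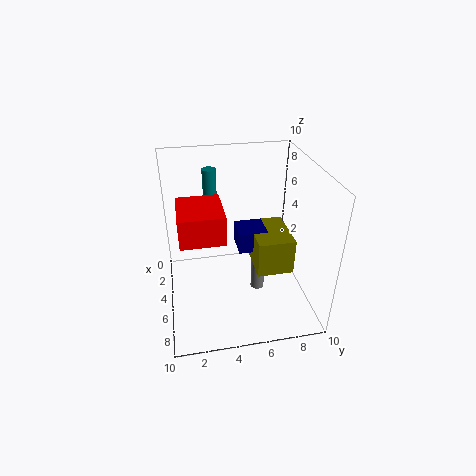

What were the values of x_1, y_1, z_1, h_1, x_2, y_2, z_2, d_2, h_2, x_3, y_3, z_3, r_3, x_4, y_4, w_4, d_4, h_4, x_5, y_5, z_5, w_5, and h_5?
x_1 = 2, y_1 = 3.5, z_1 = 7, h_1 = 2, x_2 = 3, y_2 = 1, z_2 = 5.5, d_2 = 3, h_2 = 2, x_3 = 5, y_3 = 6.5, z_3 = 0.5, r_3 = 0.5, x_4 = 3.5, y_4 = 5, w_4 = 2, d_4 = 2, h_4 = 1.5, x_5 = 3.5, y_5 = 6, z_5 = 3, w_5 = 3.5, h_5 = 2.5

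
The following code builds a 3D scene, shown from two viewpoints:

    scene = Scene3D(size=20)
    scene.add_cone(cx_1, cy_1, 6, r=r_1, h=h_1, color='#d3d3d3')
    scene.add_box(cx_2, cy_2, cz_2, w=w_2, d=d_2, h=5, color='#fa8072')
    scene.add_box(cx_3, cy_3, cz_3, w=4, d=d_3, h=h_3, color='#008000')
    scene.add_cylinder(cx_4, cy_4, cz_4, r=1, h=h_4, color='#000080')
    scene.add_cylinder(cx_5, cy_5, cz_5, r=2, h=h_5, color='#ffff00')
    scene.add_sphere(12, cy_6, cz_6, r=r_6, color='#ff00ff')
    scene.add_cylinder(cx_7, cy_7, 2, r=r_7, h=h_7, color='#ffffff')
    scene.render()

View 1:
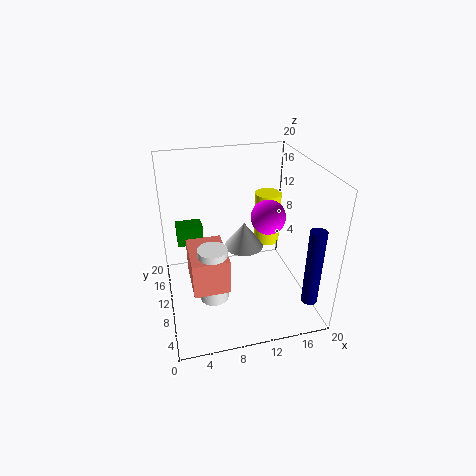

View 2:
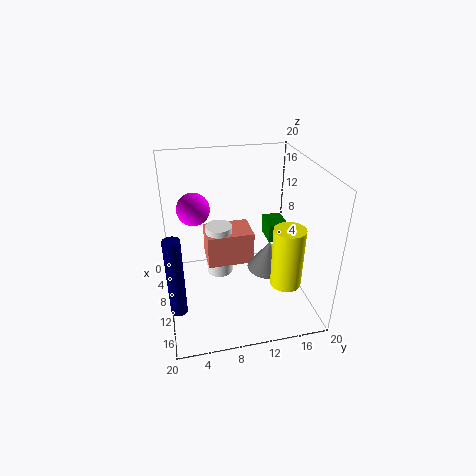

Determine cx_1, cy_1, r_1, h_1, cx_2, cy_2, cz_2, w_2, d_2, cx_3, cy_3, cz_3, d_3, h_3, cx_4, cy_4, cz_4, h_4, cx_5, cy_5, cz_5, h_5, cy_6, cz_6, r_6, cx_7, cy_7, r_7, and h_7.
cx_1 = 12, cy_1 = 14, r_1 = 3, h_1 = 4, cx_2 = 3, cy_2 = 6, cz_2 = 4, w_2 = 5, d_2 = 7, cx_3 = 2, cy_3 = 16, cz_3 = 6, d_3 = 3, h_3 = 3, cx_4 = 17, cy_4 = 1, cz_4 = 5, h_4 = 10, cx_5 = 16, cy_5 = 15, cz_5 = 6, h_5 = 8, cy_6 = 4, cz_6 = 16, r_6 = 2, cx_7 = 6, cy_7 = 8, r_7 = 2, h_7 = 8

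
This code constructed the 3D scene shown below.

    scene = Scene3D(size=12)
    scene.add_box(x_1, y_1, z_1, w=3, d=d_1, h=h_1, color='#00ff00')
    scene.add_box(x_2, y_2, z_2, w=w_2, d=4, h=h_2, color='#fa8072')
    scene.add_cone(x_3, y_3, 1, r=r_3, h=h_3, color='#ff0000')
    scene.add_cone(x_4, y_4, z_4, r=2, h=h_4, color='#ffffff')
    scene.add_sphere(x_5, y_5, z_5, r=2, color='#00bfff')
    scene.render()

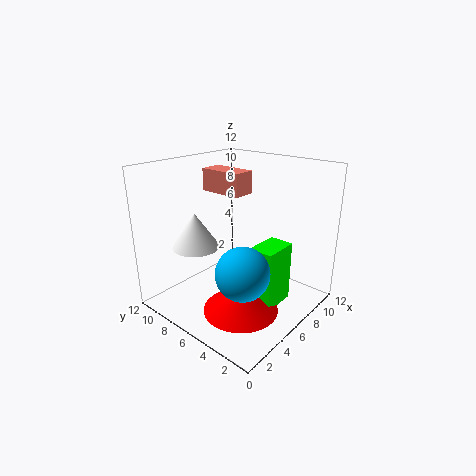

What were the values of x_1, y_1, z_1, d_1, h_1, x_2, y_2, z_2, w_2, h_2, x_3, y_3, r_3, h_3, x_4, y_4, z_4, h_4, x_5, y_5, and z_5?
x_1 = 5, y_1 = 2, z_1 = 1, d_1 = 2, h_1 = 5, x_2 = 7, y_2 = 7, z_2 = 9, w_2 = 2, h_2 = 2, x_3 = 4, y_3 = 4, r_3 = 3, h_3 = 2, x_4 = 4, y_4 = 9, z_4 = 5, h_4 = 3, x_5 = 3, y_5 = 3, z_5 = 5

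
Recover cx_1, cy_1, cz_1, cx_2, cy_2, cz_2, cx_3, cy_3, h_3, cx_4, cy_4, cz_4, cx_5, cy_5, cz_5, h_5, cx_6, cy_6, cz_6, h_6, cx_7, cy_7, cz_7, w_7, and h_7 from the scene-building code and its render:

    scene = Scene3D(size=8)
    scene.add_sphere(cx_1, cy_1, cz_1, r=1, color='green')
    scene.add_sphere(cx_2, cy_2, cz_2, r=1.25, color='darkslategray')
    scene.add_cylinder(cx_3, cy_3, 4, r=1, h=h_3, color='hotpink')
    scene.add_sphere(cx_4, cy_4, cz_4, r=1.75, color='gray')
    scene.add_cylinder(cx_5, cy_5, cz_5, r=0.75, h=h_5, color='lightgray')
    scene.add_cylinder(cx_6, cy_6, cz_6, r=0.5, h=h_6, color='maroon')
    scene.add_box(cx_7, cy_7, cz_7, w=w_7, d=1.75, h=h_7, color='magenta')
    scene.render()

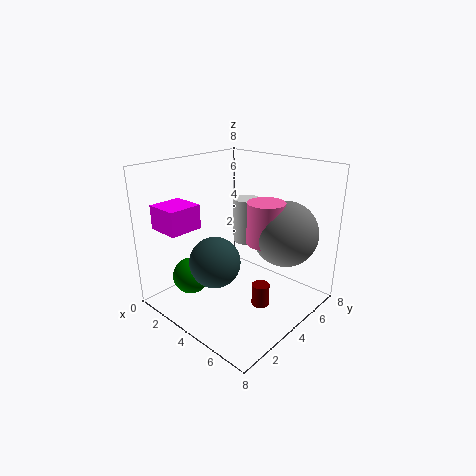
cx_1 = 2.5
cy_1 = 1.75
cz_1 = 2
cx_2 = 4.75
cy_2 = 1.5
cz_2 = 3.75
cx_3 = 5.5
cy_3 = 4.5
h_3 = 2.25
cx_4 = 6.25
cy_4 = 5.25
cz_4 = 4.5
cx_5 = 3.75
cy_5 = 5
cz_5 = 3.5
h_5 = 2.5
cx_6 = 5.5
cy_6 = 4.25
cz_6 = 0.25
h_6 = 1.25
cx_7 = 1.5
cy_7 = 0.25
cz_7 = 5
w_7 = 1.75
h_7 = 1.25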